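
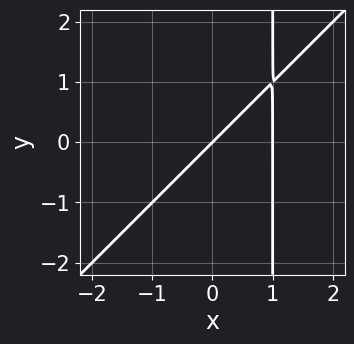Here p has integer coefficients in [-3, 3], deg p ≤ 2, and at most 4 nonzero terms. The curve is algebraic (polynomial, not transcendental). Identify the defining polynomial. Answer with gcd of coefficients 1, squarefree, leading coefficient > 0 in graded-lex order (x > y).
x^2 - x*y - x + y

(a) deg p = 2.
(b) Reading off the gridlines: one y-axis crossing is at y = 0; the x-axis gridline crossings are at x ∈ {0, 1}.
(c) Assembling these constraints gives the stated polynomial.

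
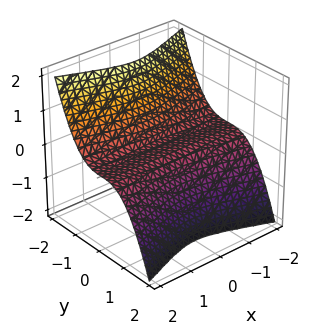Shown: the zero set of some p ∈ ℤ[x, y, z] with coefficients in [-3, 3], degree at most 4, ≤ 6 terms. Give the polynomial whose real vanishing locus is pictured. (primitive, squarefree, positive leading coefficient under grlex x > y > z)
x^2*z + 3*y^3 + y^2*z + z

(a) Degree: a generic line meets the surface in up to 3 points, so deg p = 3.
(b) From the axis intercepts and sections: the visible x-axis segment lies entirely on the surface; it crosses the y-axis at the gridline y = 0.
(c) Matching integer coefficients to the picture gives p.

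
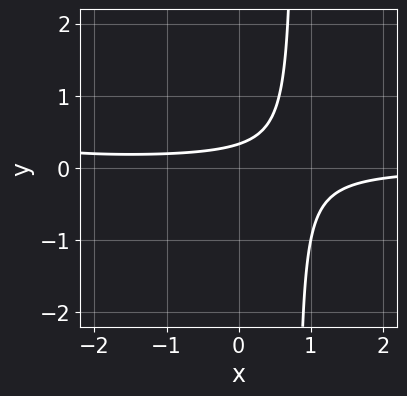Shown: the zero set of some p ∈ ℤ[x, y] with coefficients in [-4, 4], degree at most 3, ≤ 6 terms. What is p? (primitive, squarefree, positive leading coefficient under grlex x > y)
x^2*y + 3*x*y - 3*y + 1

1. Degree: the shape is more complex than any degree-2 curve, so deg p = 3.
2. Observable constraints: it misses every integer gridline on the x-axis.
3. Matching integer coefficients to the picture gives p.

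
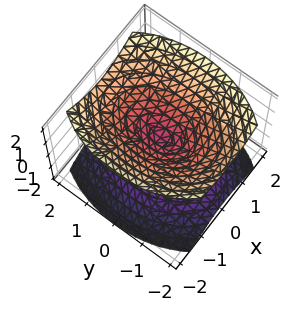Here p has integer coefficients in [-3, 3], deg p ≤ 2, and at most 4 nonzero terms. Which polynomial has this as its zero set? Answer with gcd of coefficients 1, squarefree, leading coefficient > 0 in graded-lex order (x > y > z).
2*x^2 + y^2 - 2*z^2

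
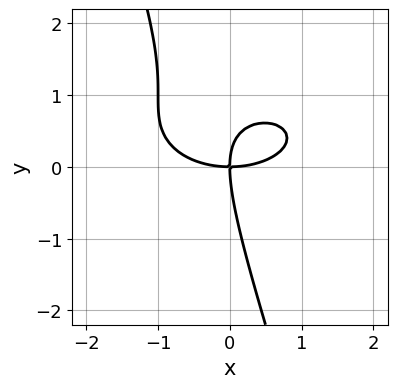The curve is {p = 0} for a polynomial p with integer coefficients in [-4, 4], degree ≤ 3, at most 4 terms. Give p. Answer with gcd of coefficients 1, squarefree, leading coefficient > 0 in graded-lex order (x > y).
x^3 + 3*x*y^2 + y^3 - 3*x*y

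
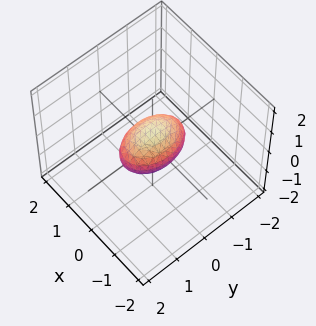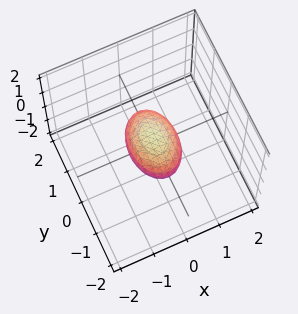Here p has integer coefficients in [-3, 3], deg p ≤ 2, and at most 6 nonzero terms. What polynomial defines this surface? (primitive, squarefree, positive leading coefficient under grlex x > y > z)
2*x^2 + y^2 + 2*z^2 - 1

Degree: a closed, bounded, convex surface; a quadric, so deg p = 2.
Symmetries: it's symmetric under x → −x, forcing even powers of x; the z ↦ −z reflection is a symmetry, so z appears only in even powers; mirror symmetry y ↦ −y ⇒ only even powers of y.
From the visible intercepts: among the integer gridlines, it crosses the y-axis at y ∈ {-1, 1}.
Together with the visible shape, these determine p as stated.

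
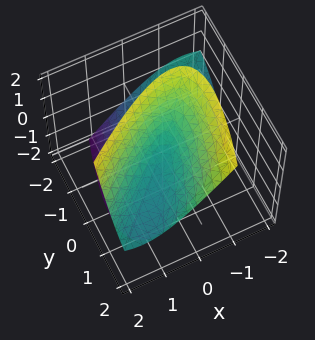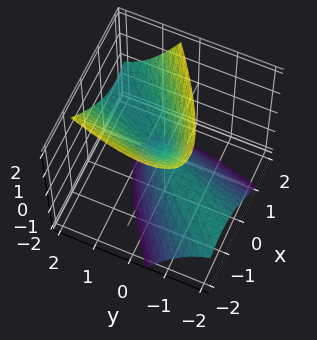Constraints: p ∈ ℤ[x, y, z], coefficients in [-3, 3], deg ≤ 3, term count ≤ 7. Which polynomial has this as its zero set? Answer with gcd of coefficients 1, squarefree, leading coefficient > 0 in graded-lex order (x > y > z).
2*x^2 - 3*x*y + y^2 - 2*y*z - z^2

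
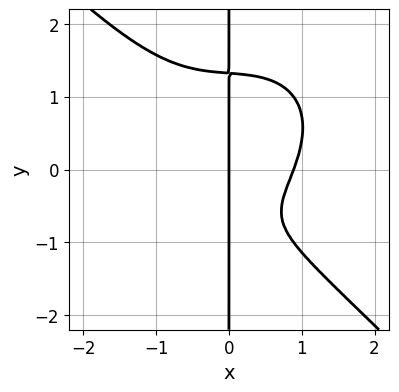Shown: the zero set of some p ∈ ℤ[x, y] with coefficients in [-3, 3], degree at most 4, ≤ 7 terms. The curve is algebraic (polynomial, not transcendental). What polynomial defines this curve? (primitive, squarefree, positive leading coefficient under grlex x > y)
3*x^4 + 3*x*y^3 + x^2 - 3*x*y - 3*x

First, deg p = 4. No degree-3 curve has this shape.
Then, checking where it meets the axes: the visible y-axis segment lies entirely on the curve; one x-axis crossing is at x = 0.
Finally, putting this together gives p.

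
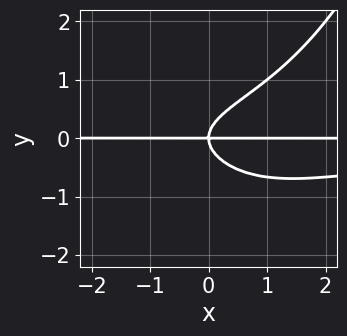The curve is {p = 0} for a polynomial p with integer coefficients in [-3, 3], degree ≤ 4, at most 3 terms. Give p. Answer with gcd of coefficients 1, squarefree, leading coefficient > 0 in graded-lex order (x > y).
(a) Degree: a generic line meets the curve in up to 4 points, so deg p = 4.
(b) Observable constraints: one y-axis crossing is at y = 0; the visible x-axis segment lies entirely on the curve.
(c) Solving for integer coefficients yields p as stated.

x^2*y^2 - 3*y^3 + 2*x*y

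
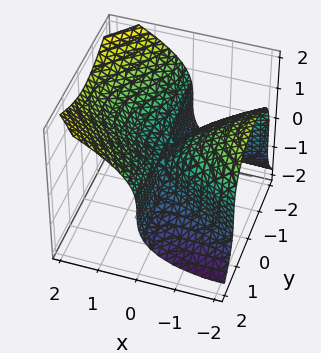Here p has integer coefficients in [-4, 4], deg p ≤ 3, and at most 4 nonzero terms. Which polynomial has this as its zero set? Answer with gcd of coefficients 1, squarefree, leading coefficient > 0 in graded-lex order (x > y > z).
x*y^2 - z^3 + x^2

The degree is 3 — no degree-2 surface has this shape.
Checking where it meets the axes: one z-axis crossing is at z = 0; the visible y-axis segment lies entirely on the surface; it crosses the x-axis at the gridline x = 0.
Matching integer coefficients to the picture gives p.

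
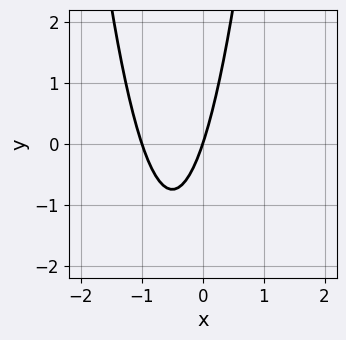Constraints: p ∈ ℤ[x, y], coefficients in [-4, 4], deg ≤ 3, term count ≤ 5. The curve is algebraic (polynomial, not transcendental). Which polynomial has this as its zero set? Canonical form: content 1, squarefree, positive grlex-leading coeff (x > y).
The degree is 2 — the shape is more complex than any degree-1 curve.
Observable constraints: the x-axis gridline crossings are at x ∈ {-1, 0}; it crosses the y-axis at the gridline y = 0.
These observations pin down the coefficients.

3*x^2 + 3*x - y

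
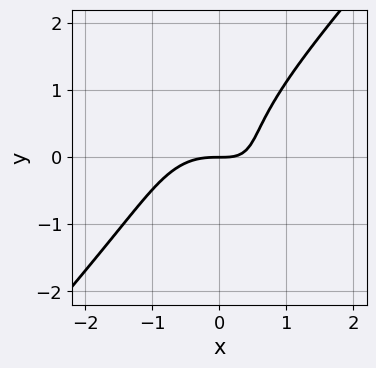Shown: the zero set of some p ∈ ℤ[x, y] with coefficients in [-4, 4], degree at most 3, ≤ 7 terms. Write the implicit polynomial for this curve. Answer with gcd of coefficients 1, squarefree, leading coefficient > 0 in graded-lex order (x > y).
(a) Degree: no degree-2 curve has this shape, so deg p = 3.
(b) From the visible intercepts: it crosses the x-axis at the gridline x = 0; it crosses the y-axis at the gridline y = 0.
(c) The integer polynomial consistent with all of this is the stated p.

3*x^3 + x*y^2 - 3*y^3 + 3*x*y - 3*y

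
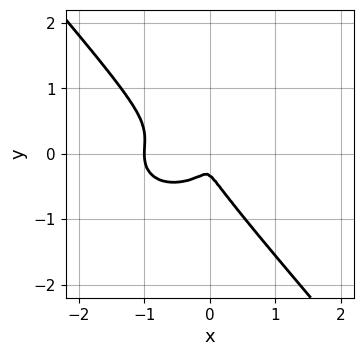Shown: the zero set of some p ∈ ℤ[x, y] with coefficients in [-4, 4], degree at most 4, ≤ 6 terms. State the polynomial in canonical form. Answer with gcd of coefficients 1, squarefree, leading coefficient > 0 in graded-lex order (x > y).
2*x^3 + 2*x*y^2 + 3*y^3 + 2*x^2 + y^2

(a) Degree: a generic line meets the curve in up to 3 points, so deg p = 3.
(b) From the visible intercepts: it meets the x-axis at x = -1 (among the integer gridlines).
(c) Together with the visible shape, these determine p as stated.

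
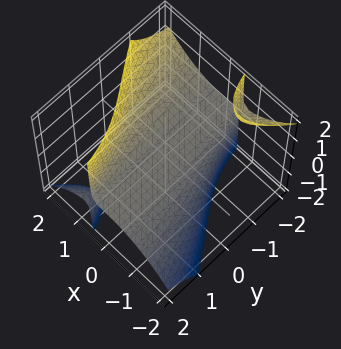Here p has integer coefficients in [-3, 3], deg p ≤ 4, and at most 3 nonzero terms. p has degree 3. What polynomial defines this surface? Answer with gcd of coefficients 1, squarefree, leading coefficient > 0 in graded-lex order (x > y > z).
2*x^3 + 3*x*y*z - 3*z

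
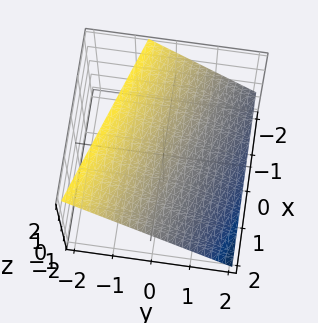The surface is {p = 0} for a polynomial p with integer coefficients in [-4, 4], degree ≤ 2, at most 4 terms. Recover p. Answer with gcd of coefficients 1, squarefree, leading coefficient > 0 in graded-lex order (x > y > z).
x + 3*y + 3*z - 2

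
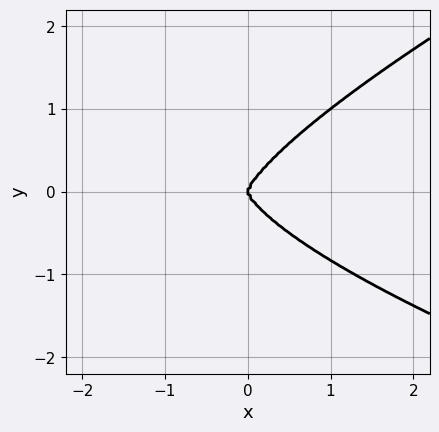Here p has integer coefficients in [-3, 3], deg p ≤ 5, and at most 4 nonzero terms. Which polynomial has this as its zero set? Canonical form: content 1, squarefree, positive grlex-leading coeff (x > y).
First, degree: a generic line meets the curve in up to 4 points, so deg p = 4.
Next, observable constraints: it meets the y-axis at y = 0 (among the integer gridlines); it crosses the x-axis at the gridline x = 0.
Finally, putting this together gives p.

x*y^3 - 3*y^4 + 2*x^3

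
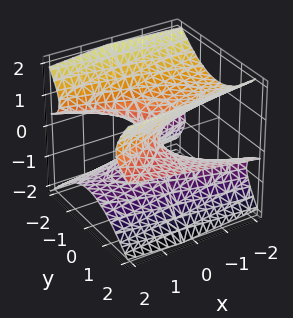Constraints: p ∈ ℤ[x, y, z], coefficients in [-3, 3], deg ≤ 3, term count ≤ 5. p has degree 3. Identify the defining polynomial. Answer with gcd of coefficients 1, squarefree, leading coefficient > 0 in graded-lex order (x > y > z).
Degree: a generic line meets the surface in up to 3 points, so deg p = 3.
Against the integer gridlines: it meets the z-axis at z = 0 (among the integer gridlines); every point of the y-axis in the box is on the surface; one x-axis crossing is at x = 0.
Assembling these constraints gives the stated polynomial.

3*y^2*z - 3*z^3 + y*z - 2*x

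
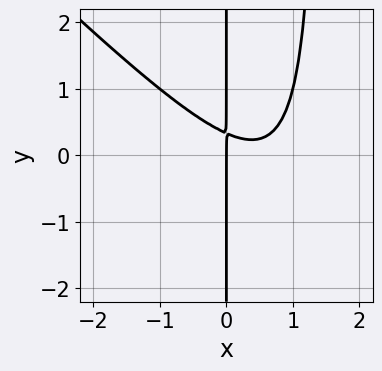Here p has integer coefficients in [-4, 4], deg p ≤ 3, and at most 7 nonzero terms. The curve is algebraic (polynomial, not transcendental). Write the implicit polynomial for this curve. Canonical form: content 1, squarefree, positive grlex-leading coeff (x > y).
1. Degree: no degree-2 curve has this shape, so deg p = 3.
2. From the axis intercepts and sections: the visible y-axis segment lies entirely on the curve; one x-axis crossing is at x = 0.
3. The integer polynomial consistent with all of this is the stated p.

2*x^3 + 2*x^2*y - 2*x^2 - 3*x*y + x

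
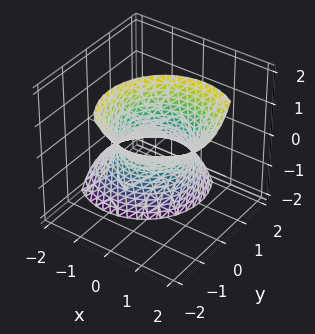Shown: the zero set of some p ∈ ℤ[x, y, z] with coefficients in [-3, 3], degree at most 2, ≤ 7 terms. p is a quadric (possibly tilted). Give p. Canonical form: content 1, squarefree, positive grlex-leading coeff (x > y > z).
First, deg p = 2.
Then, checking where it meets the axes: the x-axis gridline crossings are at x ∈ {-1, 1}; it misses every integer gridline on the z-axis; the y-axis gridline crossings are at y ∈ {-1, 1}.
Finally, solving for integer coefficients yields p as stated.

x^2 - x*z + y^2 + y*z - 1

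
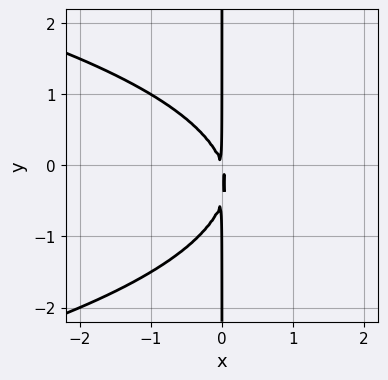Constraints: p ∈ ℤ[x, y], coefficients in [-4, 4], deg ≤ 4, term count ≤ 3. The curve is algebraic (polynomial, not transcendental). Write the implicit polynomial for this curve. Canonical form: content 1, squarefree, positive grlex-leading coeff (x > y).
2*x*y^2 + 3*x^2 + x*y

deg p = 3.
Checking where it meets the axes: every point of the y-axis in the box is on the curve.
Solving for integer coefficients yields p as stated.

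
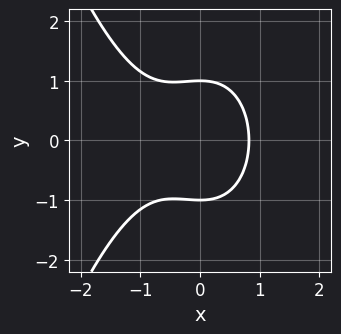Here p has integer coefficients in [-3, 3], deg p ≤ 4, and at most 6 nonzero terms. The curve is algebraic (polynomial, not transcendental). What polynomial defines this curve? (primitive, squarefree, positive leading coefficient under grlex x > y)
3*x^3 + 2*x^2 + 3*y^2 - 3

First, the degree is 3 — no degree-2 curve has this shape.
Then, symmetries: it's symmetric under y → −y, forcing even powers of y.
Next, from the visible intercepts: among the integer gridlines, it crosses the y-axis at y ∈ {-1, 1}.
Finally, together with the visible shape, these determine p as stated.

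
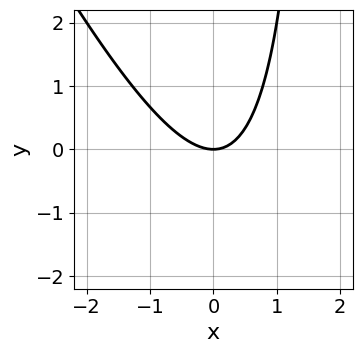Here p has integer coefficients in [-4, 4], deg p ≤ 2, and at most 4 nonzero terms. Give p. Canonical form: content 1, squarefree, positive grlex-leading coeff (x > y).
deg p = 2.
Against the integer gridlines: one x-axis crossing is at x = 0; one y-axis crossing is at y = 0.
These observations pin down the coefficients.

2*x^2 + x*y - 2*y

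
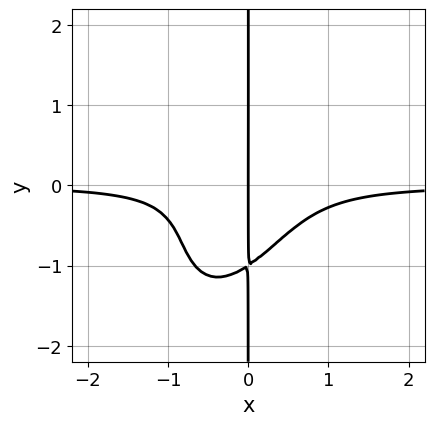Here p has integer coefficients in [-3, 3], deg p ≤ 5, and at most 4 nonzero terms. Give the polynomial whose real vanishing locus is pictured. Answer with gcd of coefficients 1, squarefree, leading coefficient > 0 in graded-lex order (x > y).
(a) The degree is 4 — no degree-3 curve has this shape.
(b) Observable constraints: one x-axis crossing is at x = 0; the visible y-axis segment lies entirely on the curve.
(c) Fitting integer coefficients to these (and the overall shape) gives p.

3*x^3*y - 2*x^2*y^2 + x*y^3 + x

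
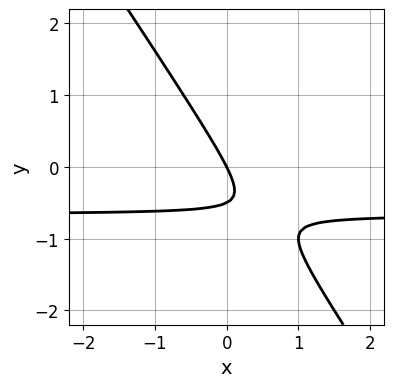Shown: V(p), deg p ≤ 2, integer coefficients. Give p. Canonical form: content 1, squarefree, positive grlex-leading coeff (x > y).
3*x*y + 2*y^2 + 2*x + y

Degree: a generic line meets the curve in up to 2 points, so deg p = 2.
Checking where it meets the axes: it meets the y-axis at y = 0 (among the integer gridlines); it crosses the x-axis at the gridline x = 0.
The integer polynomial consistent with all of this is the stated p.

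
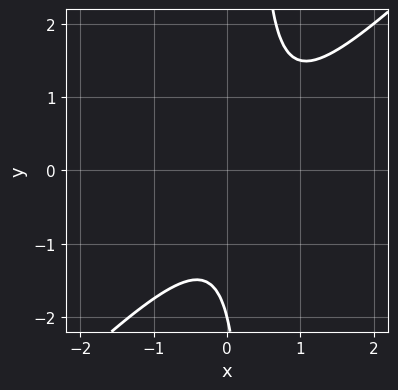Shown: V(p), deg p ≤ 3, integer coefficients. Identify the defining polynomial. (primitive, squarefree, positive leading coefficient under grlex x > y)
First, deg p = 2. No degree-1 curve has this shape.
Then, reading off the gridlines: it misses every integer gridline on the x-axis; it meets the y-axis at y = -2 (among the integer gridlines).
Finally, assembling these constraints gives the stated polynomial.

3*x^2 - 3*x*y - 2*x + y + 2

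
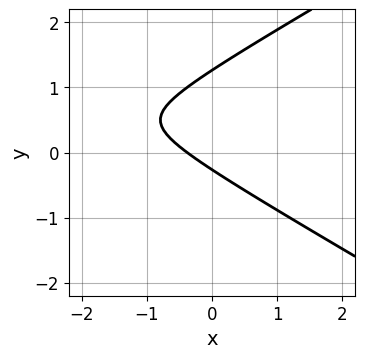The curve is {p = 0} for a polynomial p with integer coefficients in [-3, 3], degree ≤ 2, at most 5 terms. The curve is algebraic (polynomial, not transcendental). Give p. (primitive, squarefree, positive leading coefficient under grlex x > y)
x^2 - 3*y^2 + 3*x + 3*y + 1

deg p = 2. A generic line meets the curve in up to 2 points.
Solving for integer coefficients yields p as stated.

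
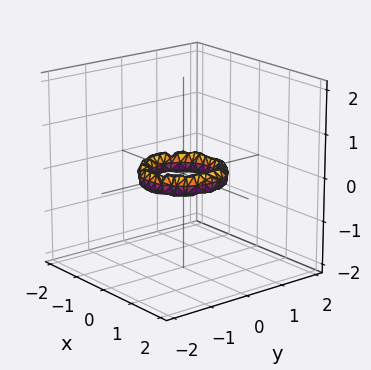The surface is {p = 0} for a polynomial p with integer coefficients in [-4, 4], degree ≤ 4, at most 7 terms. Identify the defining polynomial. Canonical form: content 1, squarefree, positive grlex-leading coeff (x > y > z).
2*x^4 + 4*x^2*y^2 + 2*y^4 - 3*x^2 - 3*y^2 + 2*z^2 + 1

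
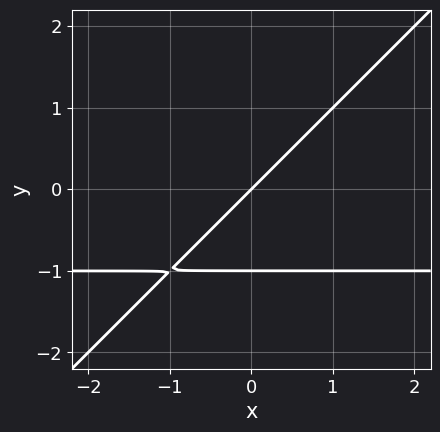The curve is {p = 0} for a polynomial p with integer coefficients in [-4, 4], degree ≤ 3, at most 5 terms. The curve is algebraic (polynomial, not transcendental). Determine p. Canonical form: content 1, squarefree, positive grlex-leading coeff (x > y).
(a) deg p = 2.
(b) From the axis intercepts and sections: it crosses the x-axis at the gridline x = 0; the y-axis gridline crossings are at y ∈ {-1, 0}.
(c) Solving for integer coefficients yields p as stated.

x*y - y^2 + x - y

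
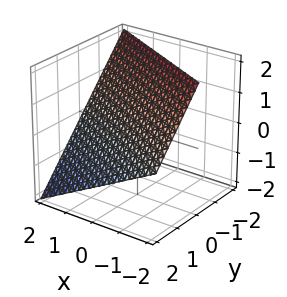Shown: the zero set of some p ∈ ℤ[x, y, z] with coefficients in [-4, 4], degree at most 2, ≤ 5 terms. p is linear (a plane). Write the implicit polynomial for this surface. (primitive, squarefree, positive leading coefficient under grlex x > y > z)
x + 2*y + 2*z - 2

(a) The degree is 1 — every cross-section is a straight line — this is a plane.
(b) Observable constraints: one z-axis crossing is at z = 1; it meets the y-axis at y = 1 (among the integer gridlines).
(c) Putting this together gives p.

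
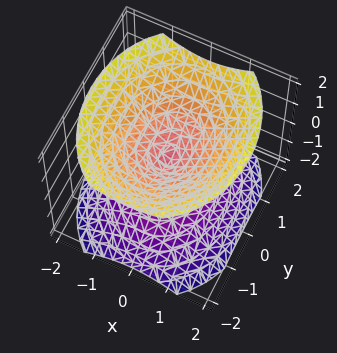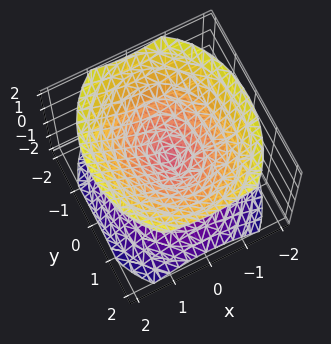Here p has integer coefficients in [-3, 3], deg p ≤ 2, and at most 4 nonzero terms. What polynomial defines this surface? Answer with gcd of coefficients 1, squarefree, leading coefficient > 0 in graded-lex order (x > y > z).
3*x^2 + 2*y^2 - 3*z^2

The picture has 2 separate pieces.
deg p = 2.
Symmetries: it's symmetric under x → −x, forcing even powers of x; it's symmetric under y → −y, forcing even powers of y; it's symmetric under z → −z, forcing even powers of z.
Reading off the gridlines: it crosses the z-axis at the gridline z = 0; it meets the x-axis at x = 0 (among the integer gridlines).
Fitting integer coefficients to these (and the overall shape) gives p.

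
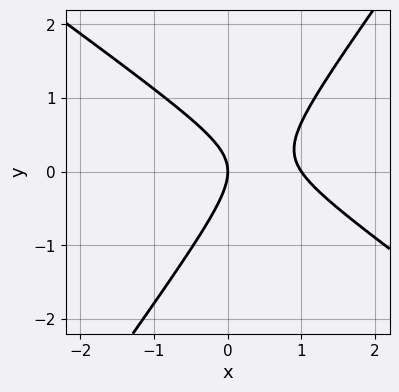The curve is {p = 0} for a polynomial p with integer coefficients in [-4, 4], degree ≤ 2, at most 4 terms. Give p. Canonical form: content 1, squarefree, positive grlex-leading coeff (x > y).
(a) deg p = 2.
(b) Observable constraints: it meets the y-axis at y = 0 (among the integer gridlines); the x-axis gridline crossings are at x ∈ {0, 1}.
(c) Together with the visible shape, these determine p as stated.

3*x^2 + 2*x*y - 3*y^2 - 3*x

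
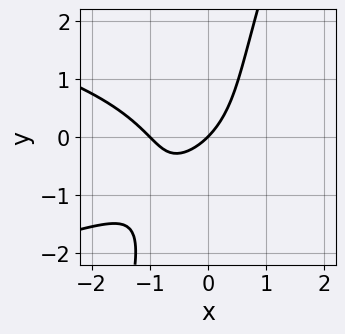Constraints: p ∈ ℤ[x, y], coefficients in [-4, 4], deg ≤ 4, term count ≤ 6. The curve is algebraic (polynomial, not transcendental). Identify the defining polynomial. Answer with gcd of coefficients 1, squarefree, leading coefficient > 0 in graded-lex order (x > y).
3*x*y^2 - y^3 + 3*x^2 + 3*x - 3*y

First, the degree is 3 — no degree-2 curve has this shape.
Next, from the axis intercepts and sections: among the integer gridlines, it crosses the x-axis at x ∈ {-1, 0}; one y-axis crossing is at y = 0.
Finally, the integer polynomial consistent with all of this is the stated p.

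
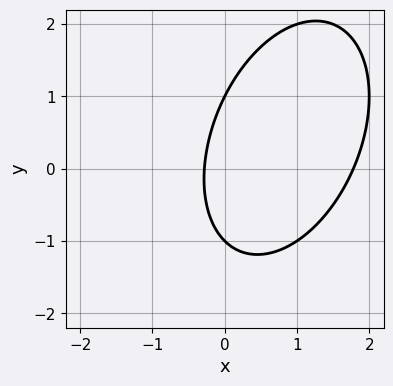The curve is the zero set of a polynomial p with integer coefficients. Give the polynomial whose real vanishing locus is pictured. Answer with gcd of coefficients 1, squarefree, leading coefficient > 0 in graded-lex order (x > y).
2*x^2 - x*y + y^2 - 3*x - 1

(a) deg p = 2.
(b) Observable constraints: the y-axis gridline crossings are at y ∈ {-1, 1}.
(c) Matching integer coefficients to the picture gives p.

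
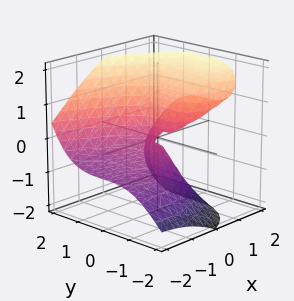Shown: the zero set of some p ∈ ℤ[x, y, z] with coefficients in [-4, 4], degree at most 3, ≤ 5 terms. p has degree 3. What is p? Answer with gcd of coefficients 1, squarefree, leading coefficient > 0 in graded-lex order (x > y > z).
deg p = 3. No degree-2 surface has this shape.
Reading off the gridlines: one x-axis crossing is at x = 0; it crosses the y-axis at the gridline y = 0; one z-axis crossing is at z = 0.
These observations pin down the coefficients.

y^3 - z^3 - x^2 + 3*x*z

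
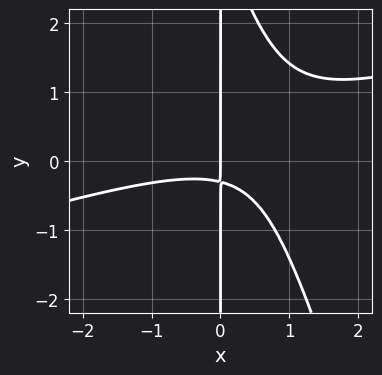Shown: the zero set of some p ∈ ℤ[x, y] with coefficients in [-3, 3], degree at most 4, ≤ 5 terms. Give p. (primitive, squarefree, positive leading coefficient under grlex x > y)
x^3 - 3*x^2*y - x*y^2 + 3*x*y + x

The degree is 3 — a generic line meets the curve in up to 3 points.
From the visible intercepts: the visible y-axis segment lies entirely on the curve; it meets the x-axis at x = 0 (among the integer gridlines).
These observations pin down the coefficients.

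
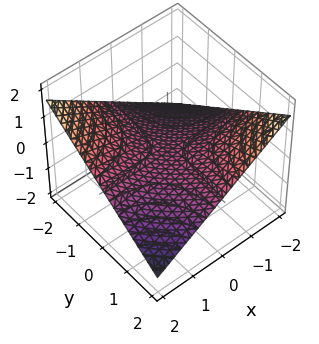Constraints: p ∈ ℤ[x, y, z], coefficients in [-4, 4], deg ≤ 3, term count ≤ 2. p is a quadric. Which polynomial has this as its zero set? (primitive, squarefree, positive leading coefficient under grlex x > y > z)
x*y + 3*z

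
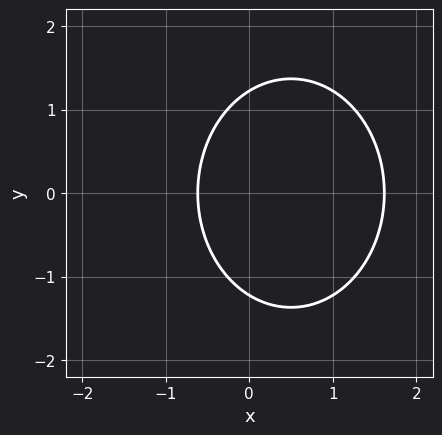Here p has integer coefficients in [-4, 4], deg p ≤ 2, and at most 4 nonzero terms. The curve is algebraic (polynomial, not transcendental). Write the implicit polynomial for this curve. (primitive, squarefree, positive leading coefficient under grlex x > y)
3*x^2 + 2*y^2 - 3*x - 3

First, deg p = 2.
Next, symmetries: the y ↦ −y reflection is a symmetry, so y appears only in even powers.
Finally, together with the visible shape, these determine p as stated.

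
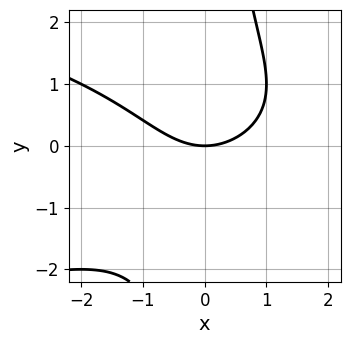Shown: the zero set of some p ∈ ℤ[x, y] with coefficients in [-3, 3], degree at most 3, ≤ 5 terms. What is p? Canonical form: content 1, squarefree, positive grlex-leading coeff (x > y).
x*y^2 + x^2 - 2*y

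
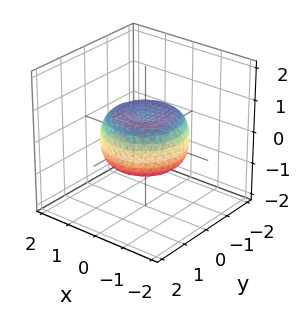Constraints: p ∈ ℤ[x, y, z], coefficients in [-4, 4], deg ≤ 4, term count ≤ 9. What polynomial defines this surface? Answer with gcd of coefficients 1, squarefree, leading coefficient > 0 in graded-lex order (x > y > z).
x^4 + 2*x^2*y^2 + y^4 - x^2 - y^2 + 2*z^2 - 1

(a) deg p = 4.
(b) Symmetry: every cross-section ⟂ z is a circle, so x, y appear only via x² + y².
(c) Checking where it meets the axes: a circular section at z = 0 has radius between 1 and 2.
(d) Fitting integer coefficients to these (and the overall shape) gives p.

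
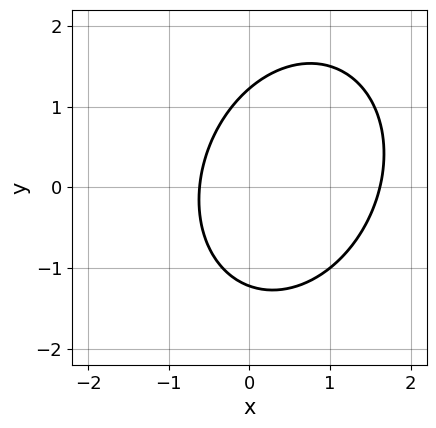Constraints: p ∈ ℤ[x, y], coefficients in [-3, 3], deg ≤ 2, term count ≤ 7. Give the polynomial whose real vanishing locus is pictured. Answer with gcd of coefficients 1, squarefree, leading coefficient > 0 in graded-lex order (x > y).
3*x^2 - x*y + 2*y^2 - 3*x - 3

First, degree: the shape is more complex than any degree-1 curve, so deg p = 2.
Finally, the integer polynomial consistent with all of this is the stated p.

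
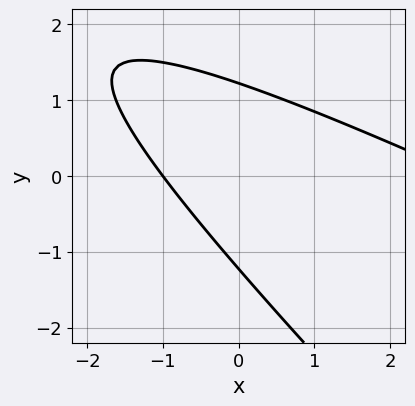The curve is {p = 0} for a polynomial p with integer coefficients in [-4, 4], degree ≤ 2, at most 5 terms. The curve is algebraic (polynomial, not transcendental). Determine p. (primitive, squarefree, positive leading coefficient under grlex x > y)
x^2 + 3*x*y + 2*y^2 - 2*x - 3

First, the degree is 2 — no degree-1 curve has this shape.
Then, from the axis intercepts and sections: one x-axis crossing is at x = -1.
Finally, fitting integer coefficients to these (and the overall shape) gives p.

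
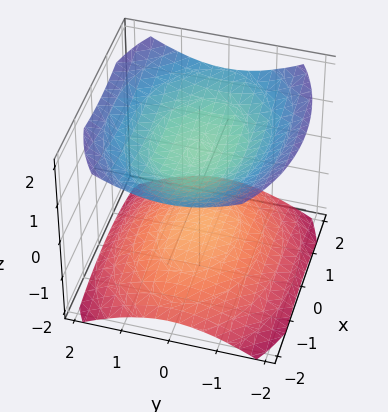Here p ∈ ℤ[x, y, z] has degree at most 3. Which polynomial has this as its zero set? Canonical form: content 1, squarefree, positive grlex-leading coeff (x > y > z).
1. The picture has 2 separate pieces.
2. deg p = 2.
3. Symmetries: mirror symmetry x ↦ −x ⇒ only even powers of x; the z ↦ −z reflection is a symmetry, so z appears only in even powers; mirror symmetry y ↦ −y ⇒ only even powers of y.
4. Checking where it meets the axes: the z-axis gridline crossings are at z ∈ {-1, 1}; the surface avoids every integer y-axis point in the box.
5. The integer polynomial consistent with all of this is the stated p.

x^2 + 2*y^2 - 3*z^2 + 3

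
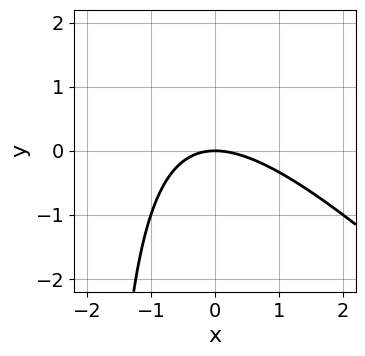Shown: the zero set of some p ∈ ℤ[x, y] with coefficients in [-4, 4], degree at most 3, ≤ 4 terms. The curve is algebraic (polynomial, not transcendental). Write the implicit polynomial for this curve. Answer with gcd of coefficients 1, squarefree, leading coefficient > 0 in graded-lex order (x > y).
x^2 + x*y + 2*y

1. Degree: a generic line meets the curve in up to 2 points, so deg p = 2.
2. Checking where it meets the axes: one y-axis crossing is at y = 0; it meets the x-axis at x = 0 (among the integer gridlines).
3. Assembling these constraints gives the stated polynomial.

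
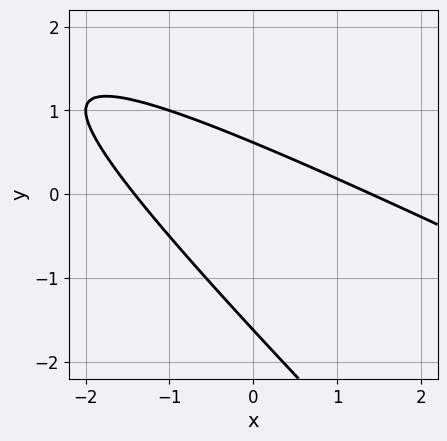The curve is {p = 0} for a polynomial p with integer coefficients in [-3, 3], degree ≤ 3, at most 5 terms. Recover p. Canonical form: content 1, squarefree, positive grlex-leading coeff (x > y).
deg p = 2.
Solving for integer coefficients yields p as stated.

x^2 + 3*x*y + 2*y^2 + 2*y - 2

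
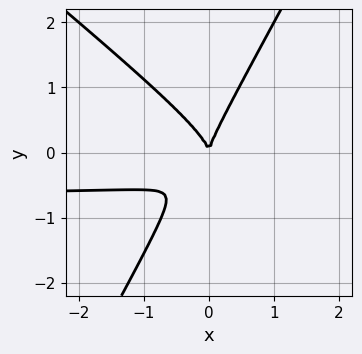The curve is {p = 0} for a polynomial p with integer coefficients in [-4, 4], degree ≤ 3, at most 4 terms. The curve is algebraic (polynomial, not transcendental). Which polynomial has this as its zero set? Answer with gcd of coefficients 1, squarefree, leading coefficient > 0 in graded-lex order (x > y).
3*x^2*y + 2*x*y^2 - 2*y^3 + 2*x^2

(a) The degree is 3 — no degree-2 curve has this shape.
(b) Checking where it meets the axes: one y-axis crossing is at y = 0; it meets the x-axis at x = 0 (among the integer gridlines).
(c) Matching integer coefficients to the picture gives p.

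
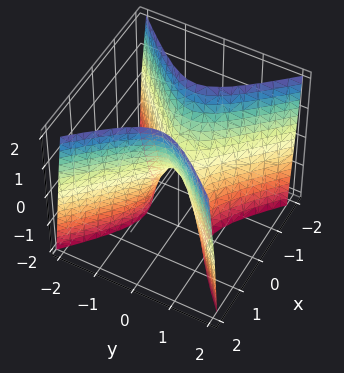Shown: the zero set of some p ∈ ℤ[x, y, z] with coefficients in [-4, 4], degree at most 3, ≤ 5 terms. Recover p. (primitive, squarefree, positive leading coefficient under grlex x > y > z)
3*x^2 - 3*y^2 - z

The degree is 2 — a hyperbolic paraboloid; a quadric.
Symmetries: the x ↦ −x reflection is a symmetry, so x appears only in even powers; it's symmetric under y → −y, forcing even powers of y.
Reading off the gridlines: it meets the y-axis at y = 0 (among the integer gridlines); one x-axis crossing is at x = 0; it meets the z-axis at z = 0 (among the integer gridlines).
Together with the visible shape, these determine p as stated.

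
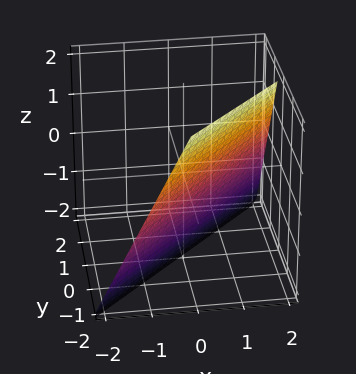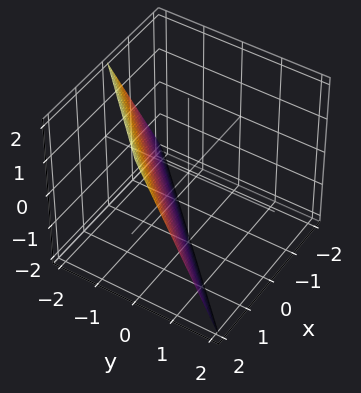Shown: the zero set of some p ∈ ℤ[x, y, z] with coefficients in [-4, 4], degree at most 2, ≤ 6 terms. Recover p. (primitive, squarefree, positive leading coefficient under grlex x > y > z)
(a) Degree: the surface is flat (a plane), so deg p = 1.
(b) Observable constraints: it meets the y-axis at y = -1 (among the integer gridlines); it meets the z-axis at z = -2 (among the integer gridlines); one x-axis crossing is at x = 1.
(c) Solving for integer coefficients yields p as stated.

2*x - 2*y - z - 2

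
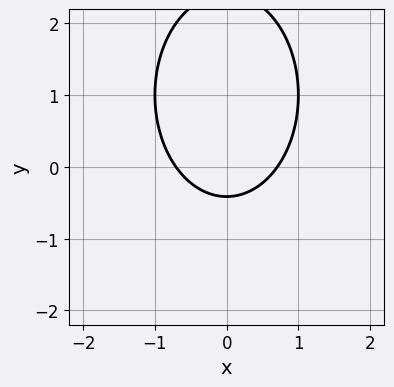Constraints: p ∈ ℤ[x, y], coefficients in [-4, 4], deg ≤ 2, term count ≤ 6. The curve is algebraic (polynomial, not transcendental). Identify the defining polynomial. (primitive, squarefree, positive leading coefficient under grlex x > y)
First, degree: a generic line meets the curve in up to 2 points, so deg p = 2.
Next, symmetries: it's symmetric under x → −x, forcing even powers of x.
Finally, matching integer coefficients to the picture gives p.

2*x^2 + y^2 - 2*y - 1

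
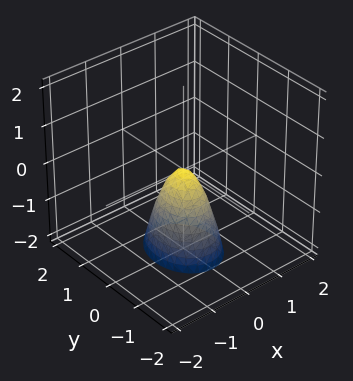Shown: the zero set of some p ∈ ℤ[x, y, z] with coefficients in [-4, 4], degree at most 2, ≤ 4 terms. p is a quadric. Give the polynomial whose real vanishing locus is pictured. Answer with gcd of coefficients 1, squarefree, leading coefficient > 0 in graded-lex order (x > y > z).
3*x^2 + 2*y^2 + z

(a) Degree: a single bowl opening along one axis; a quadric, so deg p = 2.
(b) Symmetries: the x ↦ −x reflection is a symmetry, so x appears only in even powers; the y ↦ −y reflection is a symmetry, so y appears only in even powers.
(c) Reading off the gridlines: it crosses the y-axis at the gridline y = 0; one x-axis crossing is at x = 0; one z-axis crossing is at z = 0.
(d) These observations pin down the coefficients.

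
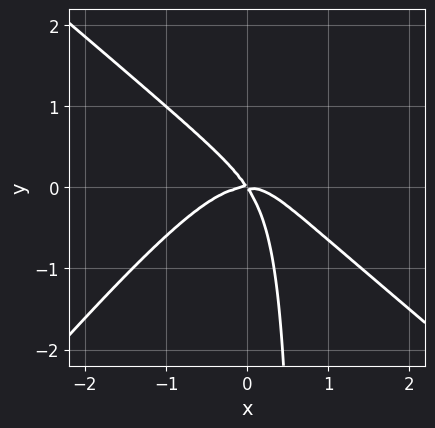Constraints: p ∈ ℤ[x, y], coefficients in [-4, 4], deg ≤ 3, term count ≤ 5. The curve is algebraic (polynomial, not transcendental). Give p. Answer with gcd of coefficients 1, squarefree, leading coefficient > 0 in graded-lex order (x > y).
3*x^3 + x^2*y - 3*x*y^2 + 3*x*y + 2*y^2

The degree is 3 — a generic line meets the curve in up to 3 points.
From the visible intercepts: it meets the y-axis at y = 0 (among the integer gridlines); one x-axis crossing is at x = 0.
Matching integer coefficients to the picture gives p.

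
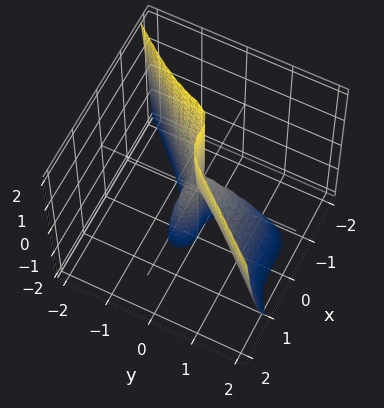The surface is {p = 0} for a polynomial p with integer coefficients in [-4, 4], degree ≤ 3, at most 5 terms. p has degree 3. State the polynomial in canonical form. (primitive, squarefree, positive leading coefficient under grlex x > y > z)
(a) deg p = 3. A generic line meets the surface in up to 3 points.
(b) Reading off the gridlines: it crosses the x-axis at the gridline x = 0; the visible z-axis segment lies entirely on the surface.
(c) Together with the visible shape, these determine p as stated.

3*x^3 - 2*y^3 - y^2*z + x^2 - y*z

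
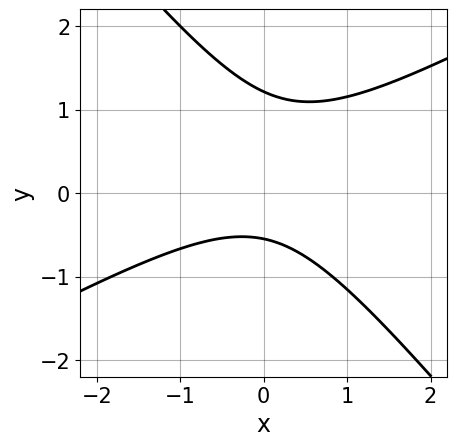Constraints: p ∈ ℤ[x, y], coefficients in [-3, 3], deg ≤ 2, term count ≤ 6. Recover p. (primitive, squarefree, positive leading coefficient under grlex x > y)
2*x^2 - 2*x*y - 3*y^2 + 2*y + 2

(a) deg p = 2. No degree-1 curve has this shape.
(b) Observable constraints: no x-intercept at any integer in the box.
(c) These observations pin down the coefficients.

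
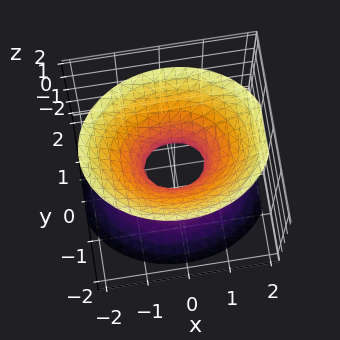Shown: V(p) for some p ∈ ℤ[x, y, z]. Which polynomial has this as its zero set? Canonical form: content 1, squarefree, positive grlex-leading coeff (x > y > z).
1. Degree: an hourglass — one-sheet hyperboloid; a quadric, so deg p = 2.
2. Symmetries: mirror symmetry z ↦ −z ⇒ only even powers of z; the y ↦ −y reflection is a symmetry, so y appears only in even powers; it's symmetric under x → −x, forcing even powers of x.
3. Observable constraints: the surface avoids every integer z-axis point in the box.
4. The integer polynomial consistent with all of this is the stated p.

2*x^2 + 3*y^2 - 2*z^2 - 1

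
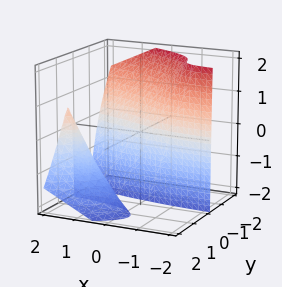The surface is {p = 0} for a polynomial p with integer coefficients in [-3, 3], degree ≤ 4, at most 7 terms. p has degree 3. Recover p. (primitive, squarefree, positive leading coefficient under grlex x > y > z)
2*y^3 + 2*y^2*z - 2*x*y + y + 1

1. I count 2 distinct pieces. Treating them together as one polynomial.
2. The degree is 3 — a generic line meets the surface in up to 3 points.
3. Reading off the gridlines: the surface avoids every integer z-axis point in the box; no x-intercept at any integer in the box.
4. Fitting integer coefficients to these (and the overall shape) gives p.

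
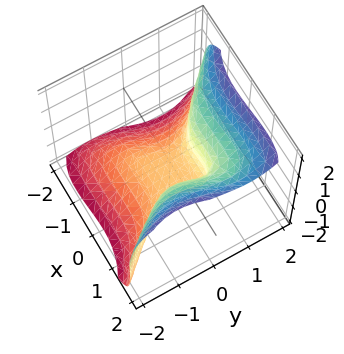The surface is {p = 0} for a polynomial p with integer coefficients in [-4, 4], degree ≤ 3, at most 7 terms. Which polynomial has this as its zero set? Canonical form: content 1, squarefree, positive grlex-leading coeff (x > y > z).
First, deg p = 3.
Finally, putting this together gives p.

2*x^3 - 2*x^2*y + 3*y^3 - 2*z^3 - 1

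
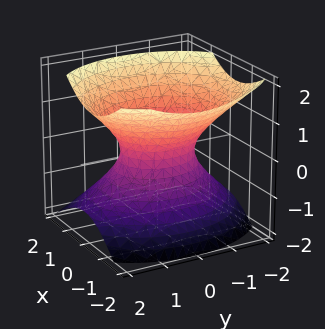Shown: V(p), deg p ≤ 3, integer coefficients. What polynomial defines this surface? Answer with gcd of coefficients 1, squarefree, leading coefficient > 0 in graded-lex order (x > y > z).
3*x^2 + x*z + 2*y^2 - 3*z^2 - 2

First, the degree is 2 — the shape is more complex than any degree-1 surface.
Next, from the axis intercepts and sections: no z-intercept at any integer in the box; among the integer gridlines, it crosses the y-axis at y ∈ {-1, 1}.
Finally, together with the visible shape, these determine p as stated.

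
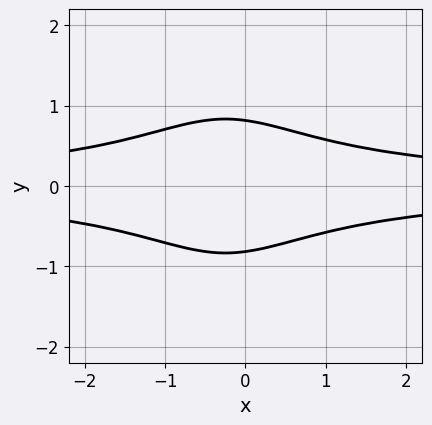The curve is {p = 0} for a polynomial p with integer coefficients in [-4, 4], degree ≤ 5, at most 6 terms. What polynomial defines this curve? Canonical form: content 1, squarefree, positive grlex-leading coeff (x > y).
2*x^2*y^2 + x*y^2 + 3*y^2 - 2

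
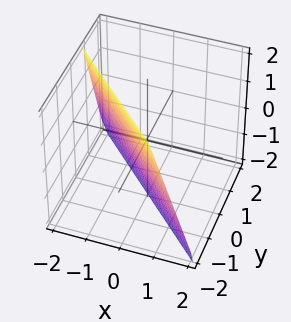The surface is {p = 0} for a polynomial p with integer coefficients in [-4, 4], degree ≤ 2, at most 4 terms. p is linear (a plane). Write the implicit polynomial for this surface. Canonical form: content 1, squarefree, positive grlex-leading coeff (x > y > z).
First, the degree is 1 — every cross-section is a straight line — this is a plane.
Next, from the axis intercepts and sections: it crosses the z-axis at the gridline z = -2.
Finally, together with the visible shape, these determine p as stated.

3*x + 3*y + z + 2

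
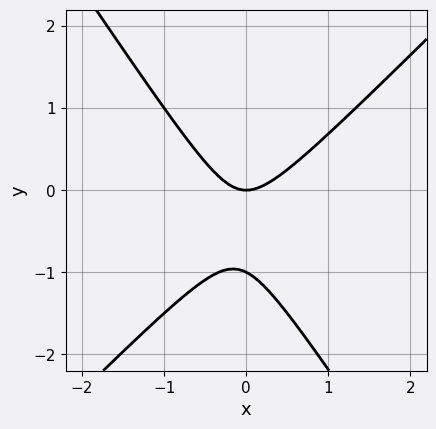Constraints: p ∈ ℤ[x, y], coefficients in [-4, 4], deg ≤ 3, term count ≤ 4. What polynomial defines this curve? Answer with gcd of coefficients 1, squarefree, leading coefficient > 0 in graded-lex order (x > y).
(a) deg p = 2. The shape is more complex than any degree-1 curve.
(b) From the visible intercepts: the y-axis gridline crossings are at y ∈ {-1, 0}; one x-axis crossing is at x = 0.
(c) Matching integer coefficients to the picture gives p.

3*x^2 - x*y - 2*y^2 - 2*y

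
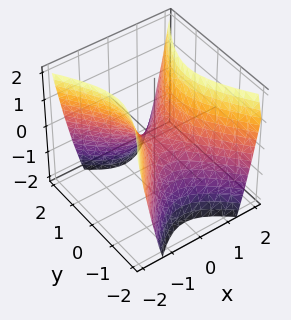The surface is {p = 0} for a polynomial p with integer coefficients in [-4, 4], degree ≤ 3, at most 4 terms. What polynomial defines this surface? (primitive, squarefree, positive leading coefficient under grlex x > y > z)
3*x^2 - 2*y^2 - 2*z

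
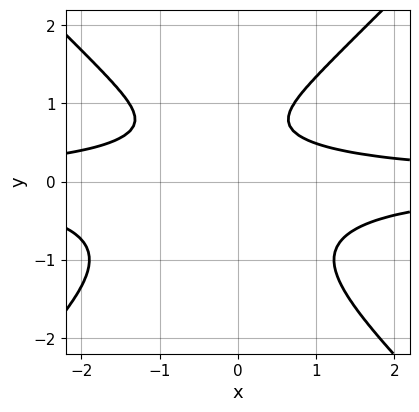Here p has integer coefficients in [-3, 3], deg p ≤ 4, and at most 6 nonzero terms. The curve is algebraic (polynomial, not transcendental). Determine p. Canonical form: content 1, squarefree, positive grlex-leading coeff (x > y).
First, deg p = 4.
Next, observable constraints: the curve avoids every integer y-axis point in the box; it misses every integer gridline on the x-axis.
Finally, putting this together gives p.

3*x^2*y^2 - 3*y^4 + 2*x*y^2 + 2*y - 2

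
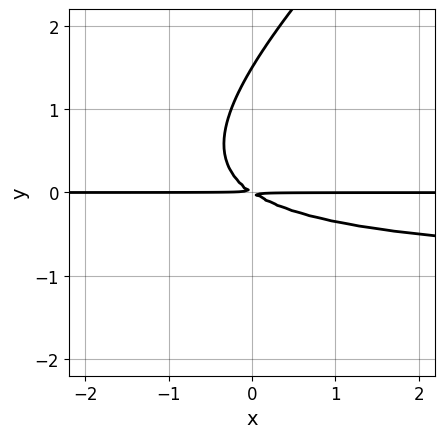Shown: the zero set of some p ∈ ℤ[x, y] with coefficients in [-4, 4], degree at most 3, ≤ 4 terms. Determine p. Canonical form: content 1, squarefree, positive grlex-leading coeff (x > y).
First, degree: no degree-2 curve has this shape, so deg p = 3.
Next, from the axis intercepts and sections: the visible x-axis segment lies entirely on the curve.
Finally, the integer polynomial consistent with all of this is the stated p.

2*x*y^2 - 2*y^3 + 2*x*y + 3*y^2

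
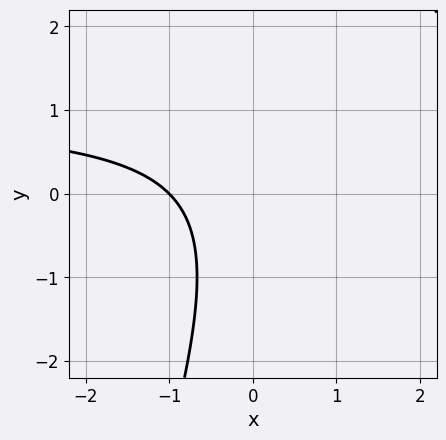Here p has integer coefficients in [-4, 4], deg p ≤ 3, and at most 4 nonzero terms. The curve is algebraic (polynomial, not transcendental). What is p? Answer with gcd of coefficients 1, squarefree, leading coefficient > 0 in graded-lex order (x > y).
3*x*y - y^2 - 3*x - 3

1. Degree: the shape is more complex than any degree-1 curve, so deg p = 2.
2. Checking where it meets the axes: it meets the x-axis at x = -1 (among the integer gridlines); it misses every integer gridline on the y-axis.
3. Fitting integer coefficients to these (and the overall shape) gives p.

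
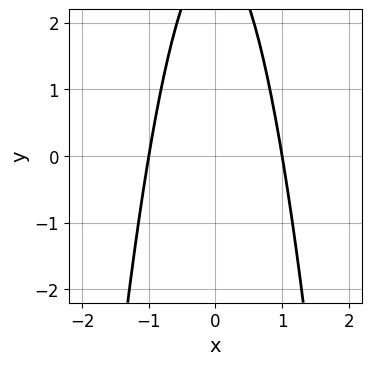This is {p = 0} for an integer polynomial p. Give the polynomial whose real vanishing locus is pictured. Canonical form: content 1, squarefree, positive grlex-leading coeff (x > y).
3*x^2 + y - 3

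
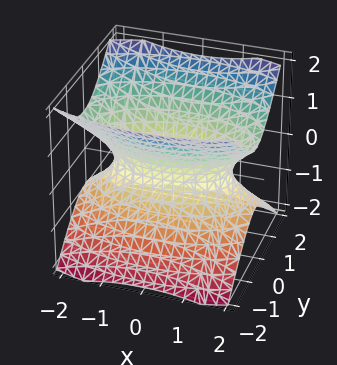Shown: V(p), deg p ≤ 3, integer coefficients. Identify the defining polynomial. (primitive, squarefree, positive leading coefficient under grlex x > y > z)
deg p = 2. An hourglass — one-sheet hyperboloid; a quadric.
Symmetries: the x ↦ −x reflection is a symmetry, so x appears only in even powers; it's symmetric under y → −y, forcing even powers of y; it's symmetric under z → −z, forcing even powers of z.
Observable constraints: it misses every integer gridline on the z-axis.
Matching integer coefficients to the picture gives p.

x^2 + 3*y^2 - 3*z^2 - 2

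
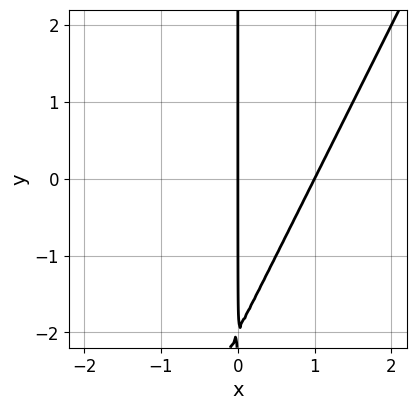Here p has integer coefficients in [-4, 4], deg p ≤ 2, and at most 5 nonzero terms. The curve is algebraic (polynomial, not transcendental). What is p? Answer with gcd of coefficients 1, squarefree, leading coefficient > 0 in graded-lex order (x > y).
2*x^2 - x*y - 2*x

1. The degree is 2 — no degree-1 curve has this shape.
2. Against the integer gridlines: every point of the y-axis in the box is on the curve; among the integer gridlines, it crosses the x-axis at x ∈ {0, 1}.
3. Putting this together gives p.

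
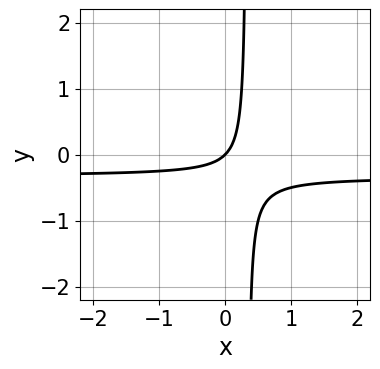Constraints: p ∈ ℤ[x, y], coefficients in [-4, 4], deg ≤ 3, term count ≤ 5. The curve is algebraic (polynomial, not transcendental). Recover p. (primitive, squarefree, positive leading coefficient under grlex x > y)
First, the degree is 2 — a generic line meets the curve in up to 2 points.
Next, from the axis intercepts and sections: one y-axis crossing is at y = 0; one x-axis crossing is at x = 0.
Finally, fitting integer coefficients to these (and the overall shape) gives p.

3*x*y + x - y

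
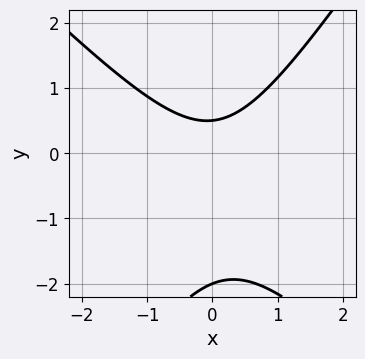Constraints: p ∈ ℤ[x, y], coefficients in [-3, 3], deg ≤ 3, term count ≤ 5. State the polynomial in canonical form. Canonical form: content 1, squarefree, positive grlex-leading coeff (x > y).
1. deg p = 2. A generic line meets the curve in up to 2 points.
2. Against the integer gridlines: it crosses the y-axis at the gridline y = -2; it misses every integer gridline on the x-axis.
3. Together with the visible shape, these determine p as stated.

3*x^2 + x*y - 2*y^2 - 3*y + 2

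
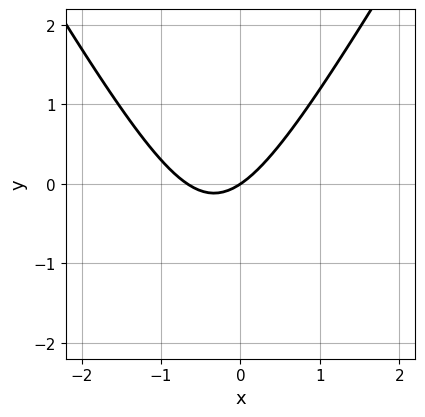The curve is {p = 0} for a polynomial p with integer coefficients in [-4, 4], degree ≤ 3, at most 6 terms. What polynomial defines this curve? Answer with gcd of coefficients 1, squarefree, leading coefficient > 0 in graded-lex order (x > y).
3*x^2 - y^2 + 2*x - 3*y

Degree: the shape is more complex than any degree-1 curve, so deg p = 2.
Checking where it meets the axes: it meets the y-axis at y = 0 (among the integer gridlines); one x-axis crossing is at x = 0.
Together with the visible shape, these determine p as stated.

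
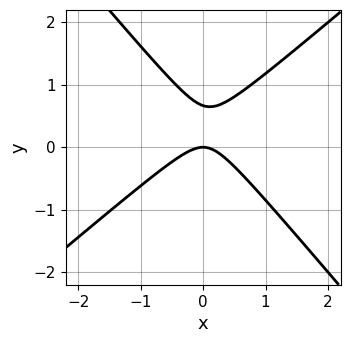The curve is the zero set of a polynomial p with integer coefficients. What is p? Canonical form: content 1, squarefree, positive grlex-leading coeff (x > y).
First, the degree is 2 — the shape is more complex than any degree-1 curve.
Next, observable constraints: one y-axis crossing is at y = 0; one x-axis crossing is at x = 0.
Finally, together with the visible shape, these determine p as stated.

3*x^2 - x*y - 3*y^2 + 2*y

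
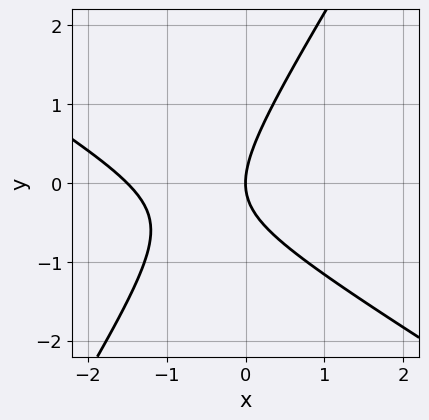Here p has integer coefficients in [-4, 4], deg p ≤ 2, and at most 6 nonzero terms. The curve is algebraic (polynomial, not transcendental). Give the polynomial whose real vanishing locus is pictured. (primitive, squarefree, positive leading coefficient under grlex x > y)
2*x^2 + 2*x*y - 2*y^2 + 3*x

1. Degree: the shape is more complex than any degree-1 curve, so deg p = 2.
2. Observable constraints: it meets the y-axis at y = 0 (among the integer gridlines); one x-axis crossing is at x = 0.
3. Matching integer coefficients to the picture gives p.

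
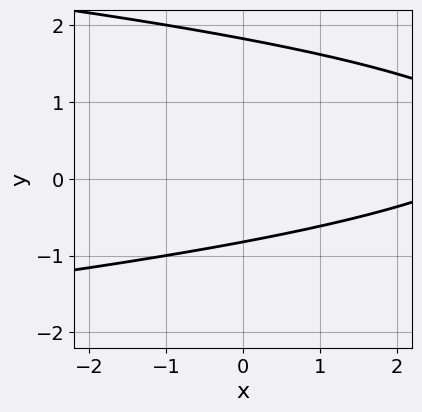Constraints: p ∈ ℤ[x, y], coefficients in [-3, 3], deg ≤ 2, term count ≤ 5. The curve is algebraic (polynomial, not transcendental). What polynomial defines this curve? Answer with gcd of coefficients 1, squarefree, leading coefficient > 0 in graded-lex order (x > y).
First, deg p = 2.
Next, observable constraints: no x-intercept at any integer in the box.
Finally, together with the visible shape, these determine p as stated.

2*y^2 + x - 2*y - 3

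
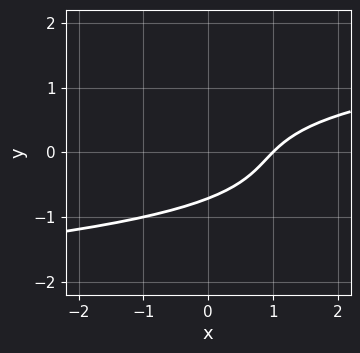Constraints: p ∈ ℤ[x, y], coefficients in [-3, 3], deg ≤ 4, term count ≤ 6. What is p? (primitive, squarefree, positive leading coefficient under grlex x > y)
1. The degree is 3 — a generic line meets the curve in up to 3 points.
2. From the visible intercepts: one x-axis crossing is at x = 1.
3. Together with the visible shape, these determine p as stated.

3*y^3 + y^2 - 2*x + 2*y + 2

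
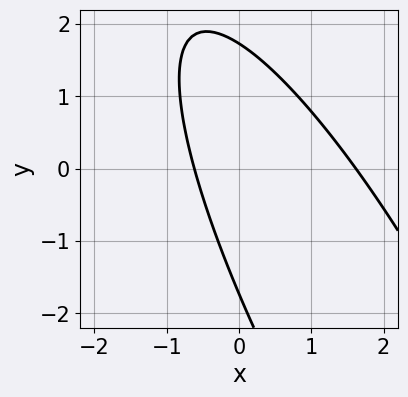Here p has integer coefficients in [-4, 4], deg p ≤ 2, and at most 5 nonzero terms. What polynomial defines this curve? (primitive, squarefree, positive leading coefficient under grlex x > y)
3*x^2 + 3*x*y + y^2 - 3*x - 3

1. deg p = 2. No degree-1 curve has this shape.
2. Putting this together gives p.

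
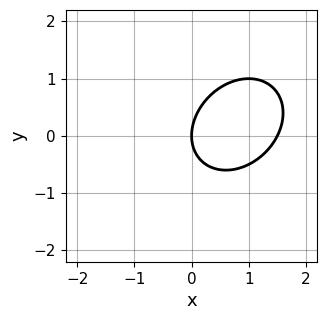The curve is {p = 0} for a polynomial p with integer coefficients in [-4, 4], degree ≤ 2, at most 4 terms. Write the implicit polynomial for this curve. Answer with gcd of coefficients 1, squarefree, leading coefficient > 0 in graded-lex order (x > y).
(a) deg p = 2. The shape is more complex than any degree-1 curve.
(b) Against the integer gridlines: one x-axis crossing is at x = 0; it crosses the y-axis at the gridline y = 0.
(c) Solving for integer coefficients yields p as stated.

2*x^2 - x*y + 2*y^2 - 3*x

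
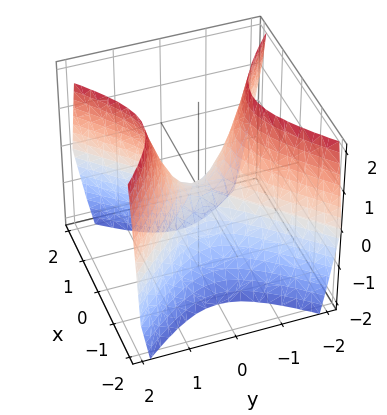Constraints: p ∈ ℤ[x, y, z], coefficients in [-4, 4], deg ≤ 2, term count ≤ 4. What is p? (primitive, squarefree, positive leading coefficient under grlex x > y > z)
1. The degree is 2 — a saddle surface; a quadric.
2. Symmetries: mirror symmetry y ↦ −y ⇒ only even powers of y; the x ↦ −x reflection is a symmetry, so x appears only in even powers.
3. Checking where it meets the axes: it crosses the z-axis at the gridline z = 0; one y-axis crossing is at y = 0; it meets the x-axis at x = 0 (among the integer gridlines).
4. Solving for integer coefficients yields p as stated.

3*x^2 - 3*y^2 + 2*z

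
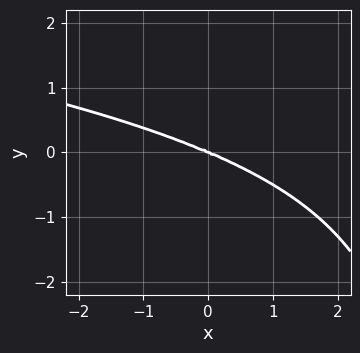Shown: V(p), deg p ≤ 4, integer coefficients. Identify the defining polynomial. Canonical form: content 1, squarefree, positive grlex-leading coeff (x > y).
x^2*y^2 + x^3 + 2*x^2*y + 2*y^3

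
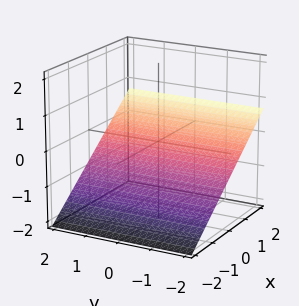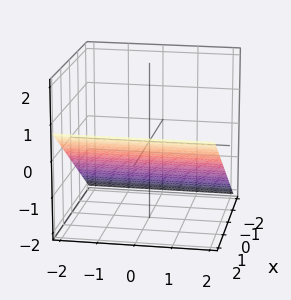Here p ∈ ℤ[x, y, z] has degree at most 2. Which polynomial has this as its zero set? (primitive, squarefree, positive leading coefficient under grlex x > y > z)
(a) deg p = 1. The surface is flat (a plane).
(b) Against the integer gridlines: no y-intercept at any integer in the box; it crosses the x-axis at the gridline x = 1.
(c) Solving for integer coefficients yields p as stated.

2*x - 3*z - 2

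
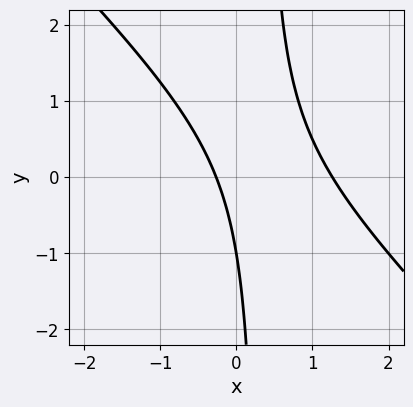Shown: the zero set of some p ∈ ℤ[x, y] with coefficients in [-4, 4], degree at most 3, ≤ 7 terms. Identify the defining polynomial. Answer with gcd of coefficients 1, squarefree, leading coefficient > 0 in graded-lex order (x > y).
1. The degree is 2 — the shape is more complex than any degree-1 curve.
2. Checking where it meets the axes: it meets the y-axis at y = -1 (among the integer gridlines).
3. Matching integer coefficients to the picture gives p.

3*x^2 + 3*x*y - 3*x - y - 1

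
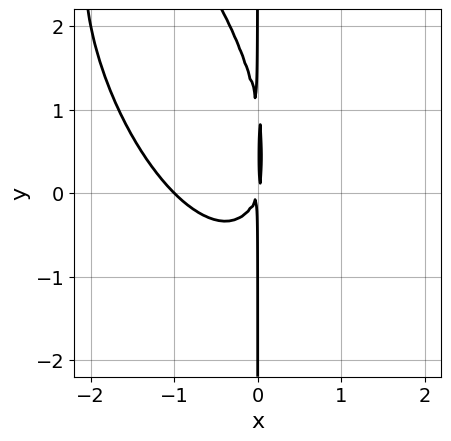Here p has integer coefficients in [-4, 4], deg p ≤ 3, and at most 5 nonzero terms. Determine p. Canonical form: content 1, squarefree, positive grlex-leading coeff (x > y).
deg p = 3. A generic line meets the curve in up to 3 points.
Observable constraints: every point of the y-axis in the box is on the curve; one x-axis crossing is at x = -1.
These observations pin down the coefficients.

3*x^3 + 2*x^2*y + x*y^2 + 3*x^2 - x*y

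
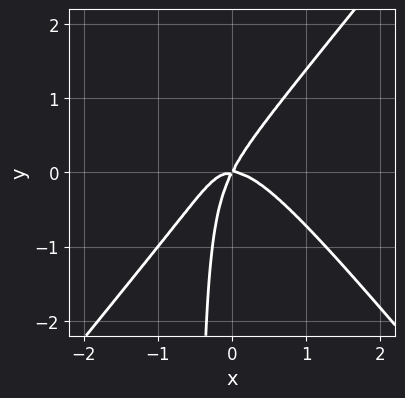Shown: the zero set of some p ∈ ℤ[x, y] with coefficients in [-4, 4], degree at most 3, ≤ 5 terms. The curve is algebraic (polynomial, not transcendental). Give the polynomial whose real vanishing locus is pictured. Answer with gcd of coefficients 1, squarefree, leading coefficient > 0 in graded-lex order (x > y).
The degree is 3 — a generic line meets the curve in up to 3 points.
Checking where it meets the axes: it crosses the y-axis at the gridline y = 0; one x-axis crossing is at x = 0.
These observations pin down the coefficients.

3*x^3 - 2*x*y^2 + 2*x*y - y^2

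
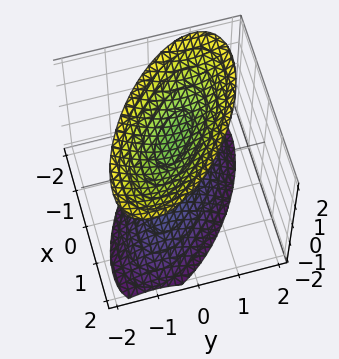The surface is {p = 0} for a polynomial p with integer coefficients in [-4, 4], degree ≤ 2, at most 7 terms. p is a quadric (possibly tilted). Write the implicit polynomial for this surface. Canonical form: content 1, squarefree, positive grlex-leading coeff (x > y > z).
2*x^2 + 3*x*y + 3*y^2 - 2*z^2 + 3

1. There are 2 components. Treating them together as one polynomial.
2. Degree: the shape is more complex than any degree-1 surface, so deg p = 2.
3. Observable constraints: the surface avoids every integer x-axis point in the box; no y-intercept at any integer in the box.
4. Putting this together gives p.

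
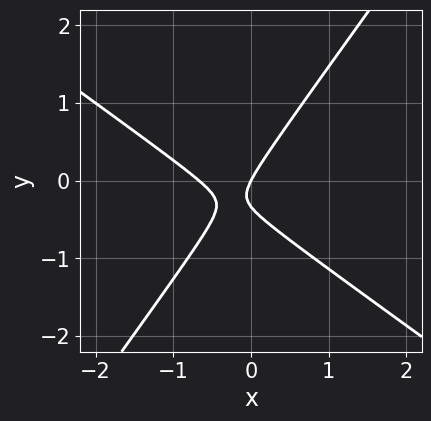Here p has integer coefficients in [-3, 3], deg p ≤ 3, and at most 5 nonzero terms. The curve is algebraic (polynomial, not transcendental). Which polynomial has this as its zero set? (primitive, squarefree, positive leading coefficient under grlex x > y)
3*x^2 + 2*x*y - 3*y^2 + 2*x - y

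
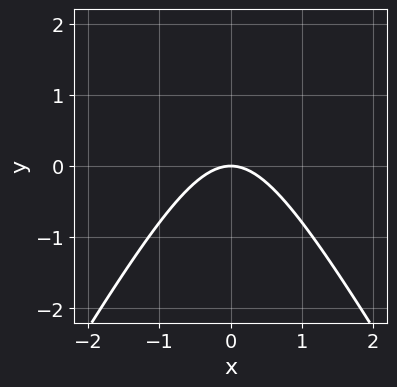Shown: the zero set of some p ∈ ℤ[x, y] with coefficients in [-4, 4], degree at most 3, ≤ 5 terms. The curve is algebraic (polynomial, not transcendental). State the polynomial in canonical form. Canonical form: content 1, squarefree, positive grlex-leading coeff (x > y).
3*x^2 - y^2 + 3*y

1. The degree is 2 — the shape is more complex than any degree-1 curve.
2. Symmetries: mirror symmetry x ↦ −x ⇒ only even powers of x.
3. Observable constraints: it meets the y-axis at y = 0 (among the integer gridlines); one x-axis crossing is at x = 0.
4. Fitting integer coefficients to these (and the overall shape) gives p.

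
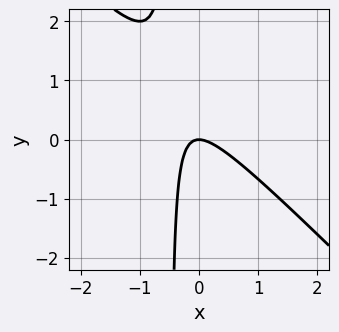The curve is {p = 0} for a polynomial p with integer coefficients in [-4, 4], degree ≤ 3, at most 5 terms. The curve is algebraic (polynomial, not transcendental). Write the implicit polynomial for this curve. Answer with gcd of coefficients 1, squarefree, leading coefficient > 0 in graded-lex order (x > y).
2*x^2 + 2*x*y + y

First, the degree is 2 — no degree-1 curve has this shape.
Then, reading off the gridlines: it crosses the x-axis at the gridline x = 0; it crosses the y-axis at the gridline y = 0.
Finally, these observations pin down the coefficients.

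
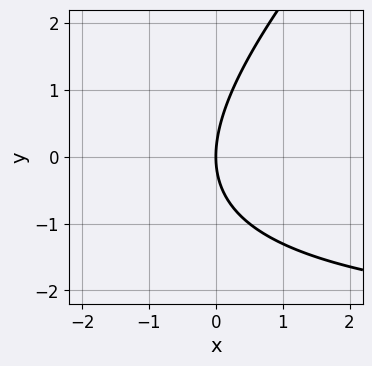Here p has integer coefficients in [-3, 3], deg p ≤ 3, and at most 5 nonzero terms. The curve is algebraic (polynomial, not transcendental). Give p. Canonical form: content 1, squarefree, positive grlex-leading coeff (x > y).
1. Degree: no degree-1 curve has this shape, so deg p = 2.
2. From the axis intercepts and sections: it crosses the x-axis at the gridline x = 0; it crosses the y-axis at the gridline y = 0.
3. Putting this together gives p.

x*y - y^2 + 3*x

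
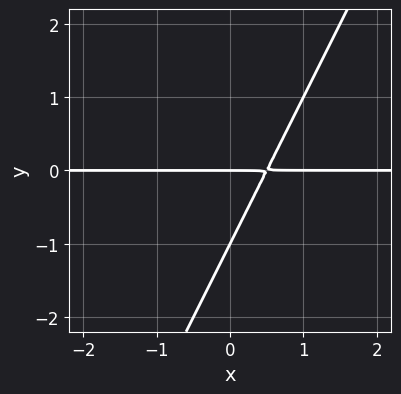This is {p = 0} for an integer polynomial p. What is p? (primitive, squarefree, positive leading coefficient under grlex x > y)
2*x*y - y^2 - y

First, degree: the shape is more complex than any degree-1 curve, so deg p = 2.
Then, from the axis intercepts and sections: every point of the x-axis in the box is on the curve; the y-axis gridline crossings are at y ∈ {-1, 0}.
Finally, the integer polynomial consistent with all of this is the stated p.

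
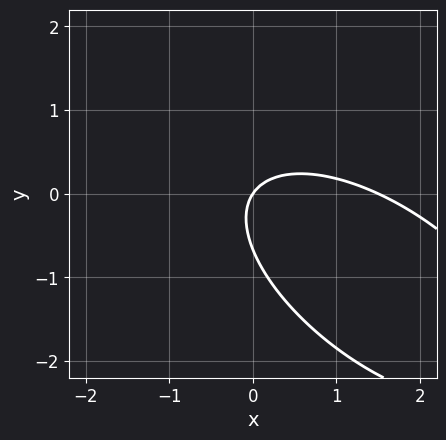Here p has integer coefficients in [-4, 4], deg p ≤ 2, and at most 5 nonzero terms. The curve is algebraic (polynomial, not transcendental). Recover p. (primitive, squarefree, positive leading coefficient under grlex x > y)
First, degree: a generic line meets the curve in up to 2 points, so deg p = 2.
Next, from the axis intercepts and sections: it meets the y-axis at y = 0 (among the integer gridlines); it crosses the x-axis at the gridline x = 0.
Finally, solving for integer coefficients yields p as stated.

2*x^2 + 3*x*y + 3*y^2 - 3*x + 2*y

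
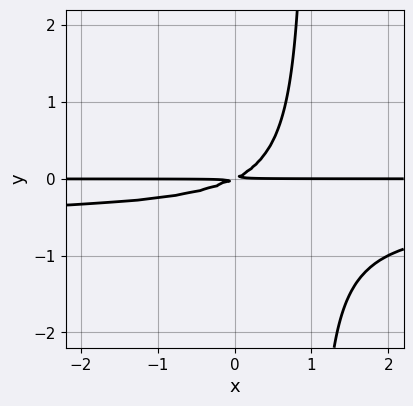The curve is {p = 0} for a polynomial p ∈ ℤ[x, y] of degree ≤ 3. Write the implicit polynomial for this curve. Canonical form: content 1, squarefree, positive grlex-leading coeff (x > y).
2*x*y^2 + x*y - 2*y^2

(a) The degree is 3 — a generic line meets the curve in up to 3 points.
(b) Observable constraints: every point of the x-axis in the box is on the curve.
(c) The integer polynomial consistent with all of this is the stated p.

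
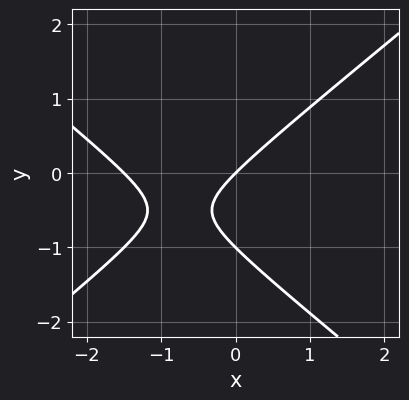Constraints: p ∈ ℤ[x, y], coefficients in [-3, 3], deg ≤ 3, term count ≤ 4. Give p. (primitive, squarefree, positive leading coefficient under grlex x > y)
2*x^2 - 3*y^2 + 3*x - 3*y

(a) Degree: a generic line meets the curve in up to 2 points, so deg p = 2.
(b) From the visible intercepts: among the integer gridlines, it crosses the y-axis at y ∈ {-1, 0}; one x-axis crossing is at x = 0.
(c) Solving for integer coefficients yields p as stated.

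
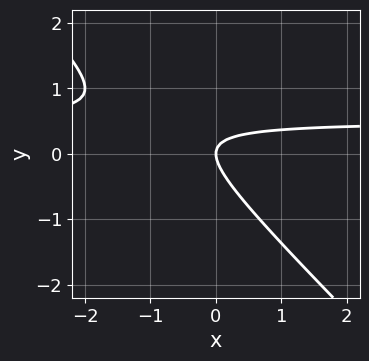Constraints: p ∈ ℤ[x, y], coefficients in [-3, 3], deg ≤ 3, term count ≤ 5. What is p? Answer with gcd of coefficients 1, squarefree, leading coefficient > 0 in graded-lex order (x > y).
2*x*y + 2*y^2 - x

(a) Degree: no degree-1 curve has this shape, so deg p = 2.
(b) From the axis intercepts and sections: one y-axis crossing is at y = 0; one x-axis crossing is at x = 0.
(c) Matching integer coefficients to the picture gives p.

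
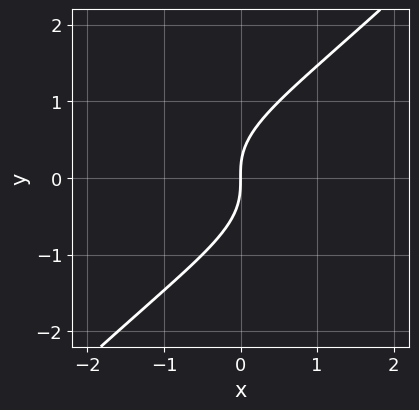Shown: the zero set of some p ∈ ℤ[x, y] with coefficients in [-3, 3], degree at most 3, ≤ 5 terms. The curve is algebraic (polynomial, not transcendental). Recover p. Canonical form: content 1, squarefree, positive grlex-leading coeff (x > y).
(a) Degree: no degree-2 curve has this shape, so deg p = 3.
(b) Observable constraints: it crosses the y-axis at the gridline y = 0; one x-axis crossing is at x = 0.
(c) Together with the visible shape, these determine p as stated.

x*y^2 - y^3 + x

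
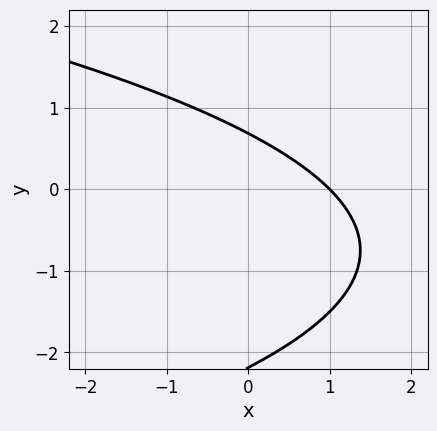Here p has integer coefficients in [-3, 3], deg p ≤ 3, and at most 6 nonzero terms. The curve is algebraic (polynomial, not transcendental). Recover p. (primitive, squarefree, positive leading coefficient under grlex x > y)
2*y^2 + 3*x + 3*y - 3

(a) The degree is 2 — the shape is more complex than any degree-1 curve.
(b) From the visible intercepts: it meets the x-axis at x = 1 (among the integer gridlines).
(c) These observations pin down the coefficients.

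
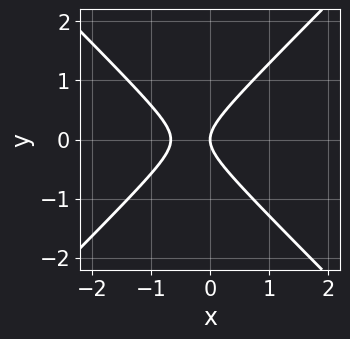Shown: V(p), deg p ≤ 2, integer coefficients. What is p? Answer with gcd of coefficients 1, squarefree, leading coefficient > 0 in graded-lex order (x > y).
3*x^2 - 3*y^2 + 2*x

(a) The degree is 2 — the shape is more complex than any degree-1 curve.
(b) Symmetries: the y ↦ −y reflection is a symmetry, so y appears only in even powers.
(c) Against the integer gridlines: one x-axis crossing is at x = 0; one y-axis crossing is at y = 0.
(d) Fitting integer coefficients to these (and the overall shape) gives p.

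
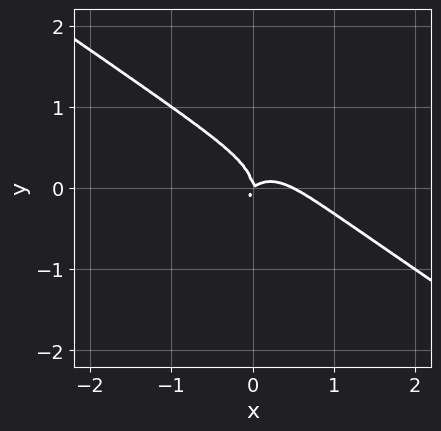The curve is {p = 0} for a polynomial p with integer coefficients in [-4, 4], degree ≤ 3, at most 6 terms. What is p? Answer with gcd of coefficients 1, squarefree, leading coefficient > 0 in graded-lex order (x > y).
2*x^3 + 2*x^2*y + 2*y^3 - x^2 + x*y

(a) Degree: no degree-2 curve has this shape, so deg p = 3.
(b) From the visible intercepts: one x-axis crossing is at x = 0; it crosses the y-axis at the gridline y = 0.
(c) Matching integer coefficients to the picture gives p.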